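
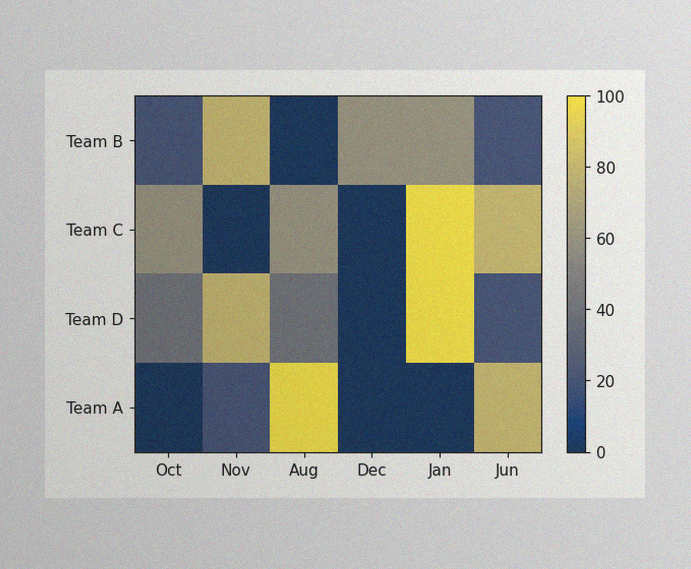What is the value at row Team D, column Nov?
80

The image has some photo noise and uneven lighting. Matching cell (Team D, Nov) against the colorbar gives 80.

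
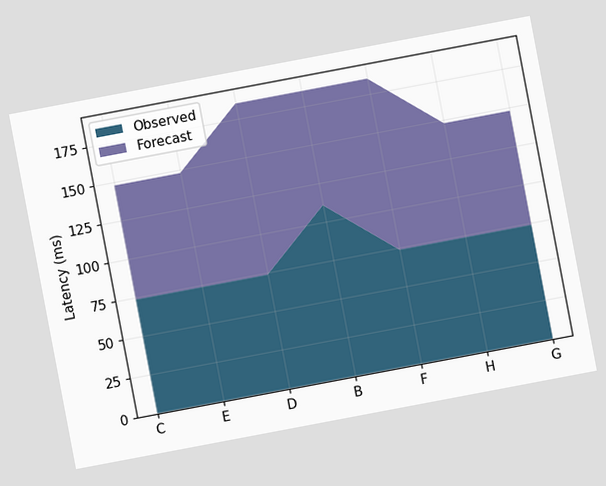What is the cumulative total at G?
The chart is tilted about 11° counter-clockwise. The stacked total at G reaches 148ms.

148ms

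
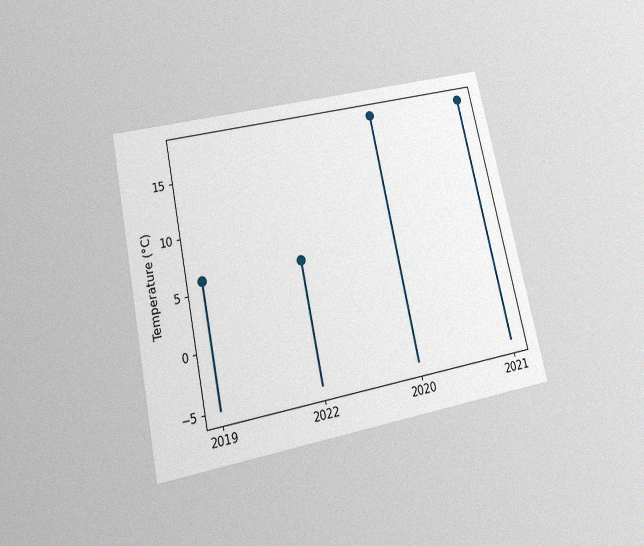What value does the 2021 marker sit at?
18°C

The chart is tilted about 12° counter-clockwise and viewed slightly from below, with some photo noise. The 2021 marker sits at 18°C.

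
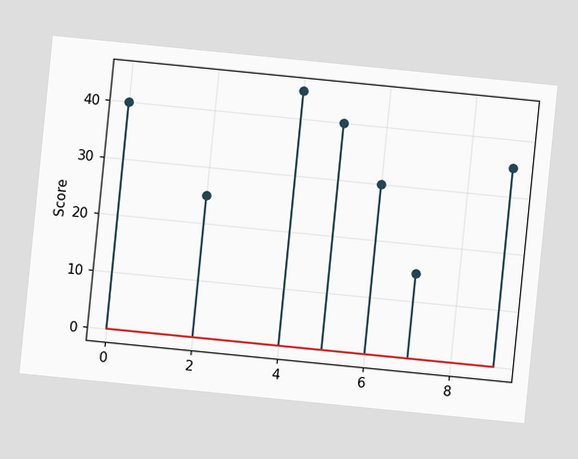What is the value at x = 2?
The chart is tilted about 6° clockwise. The stem at x=2 reaches 25.

25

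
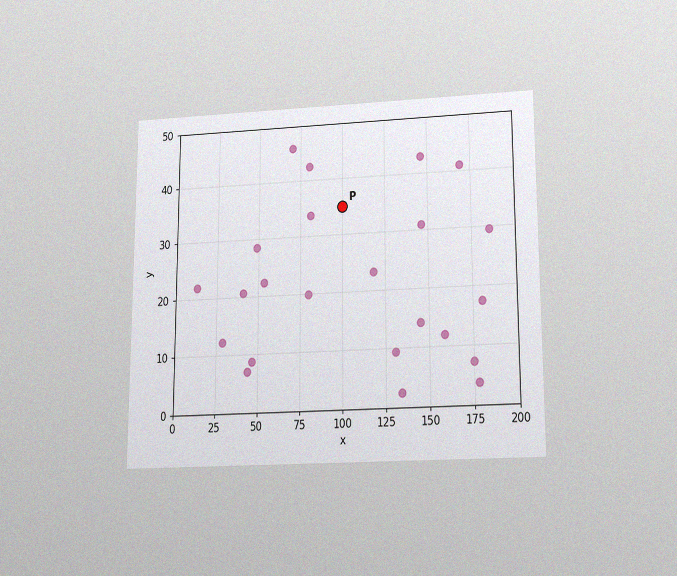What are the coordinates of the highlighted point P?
(100, 35)

The chart is viewed slightly from below, with some photo noise. Following the gridlines from P to each axis, P sits at (100, 35).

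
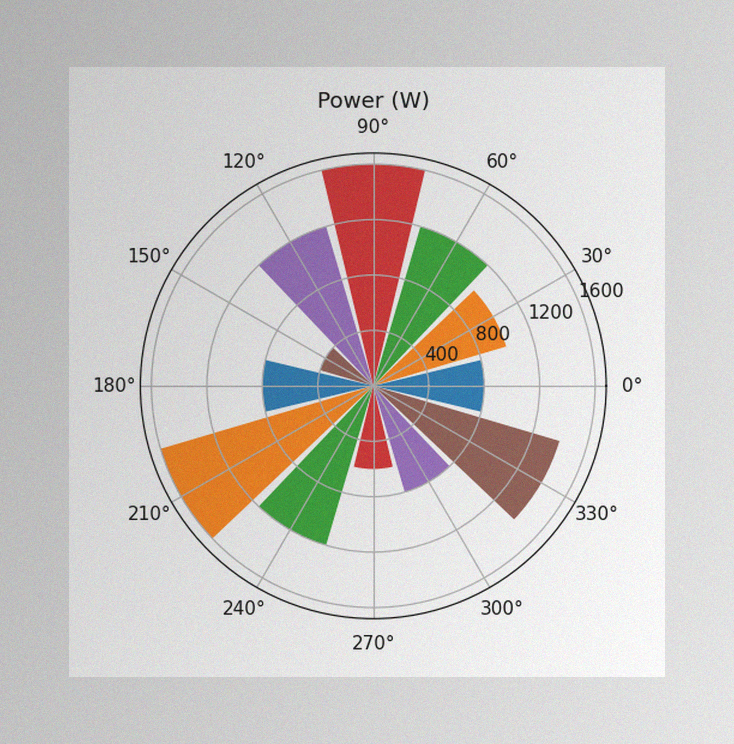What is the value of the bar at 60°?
1200W

The image has some photo noise and uneven lighting. The bar at 60° reaches 1200W on the radial axis.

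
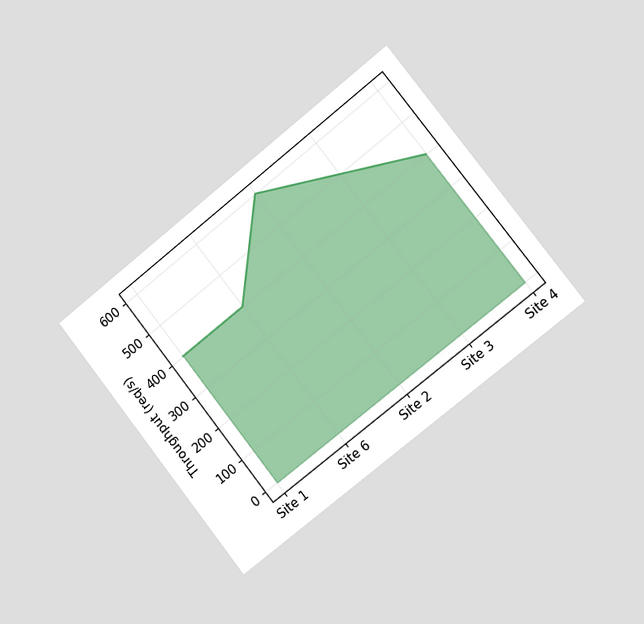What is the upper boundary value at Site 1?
400req/s

The chart is tilted about 38° counter-clockwise and viewed slightly from the right. At Site 1 the upper boundary is at 400req/s.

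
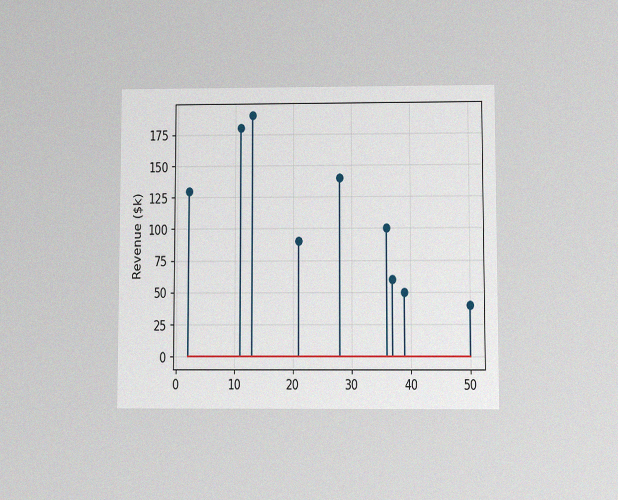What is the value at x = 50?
$40k

The chart is viewed slightly from below, with some photo noise. The stem at x=50 reaches $40k.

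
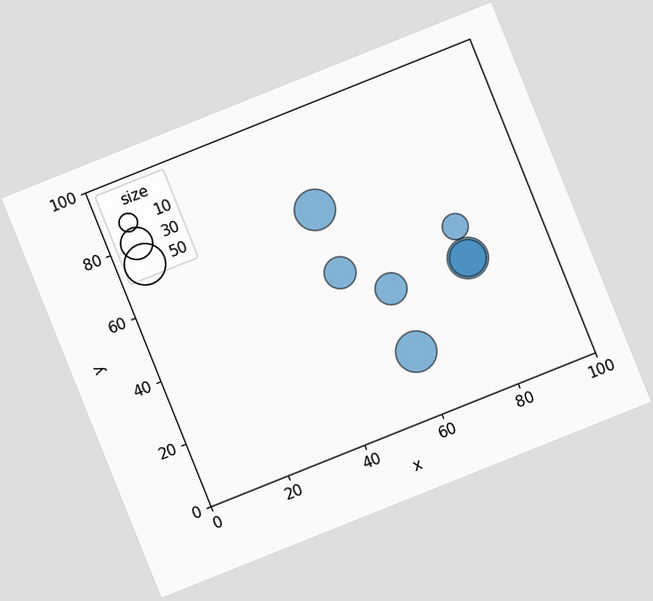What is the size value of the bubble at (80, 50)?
20

The chart is tilted about 22° counter-clockwise. Matching the bubble at (80, 50) against the size legend gives 20.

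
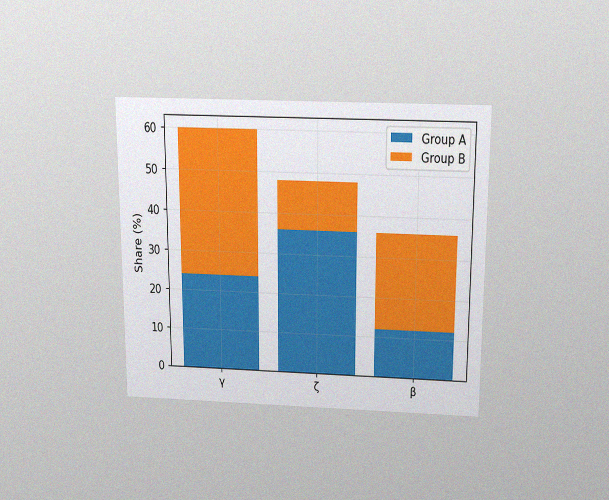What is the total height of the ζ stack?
The chart is viewed slightly from above, with some photo noise. The ζ stack's top reaches 48% on the y-axis.

48%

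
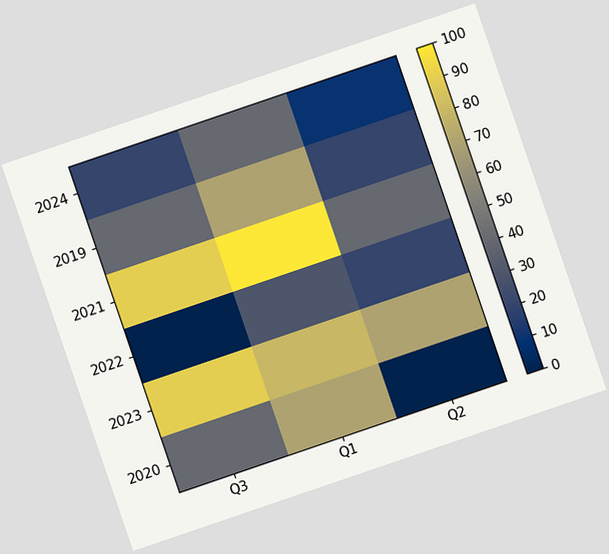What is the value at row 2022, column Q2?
The chart is tilted about 19° counter-clockwise. Matching cell (2022, Q2) against the colorbar gives 20.

20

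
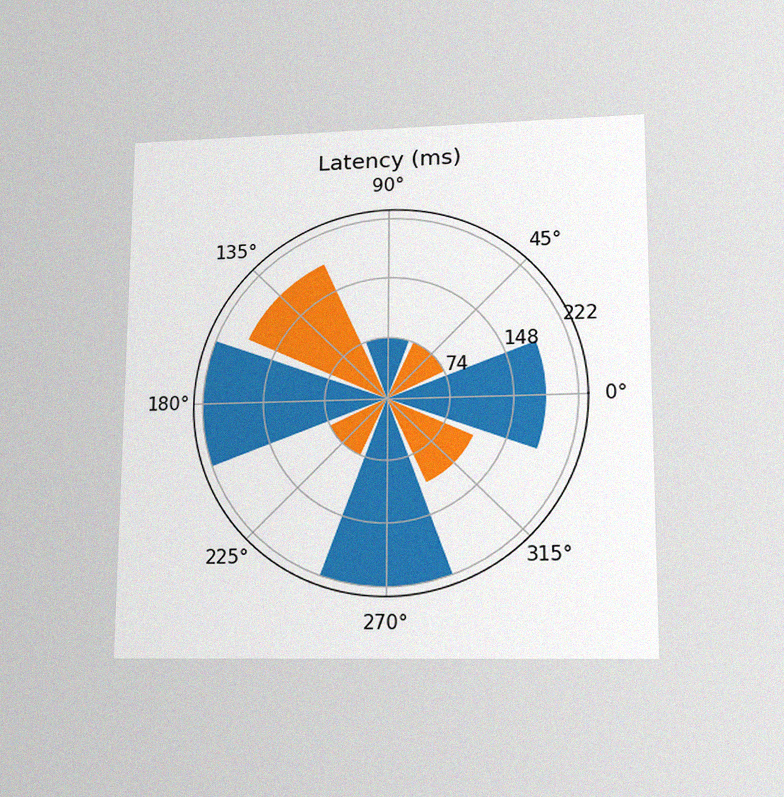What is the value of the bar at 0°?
185ms

The chart is viewed at a slight angle, with some photo noise. The bar at 0° reaches 185ms on the radial axis.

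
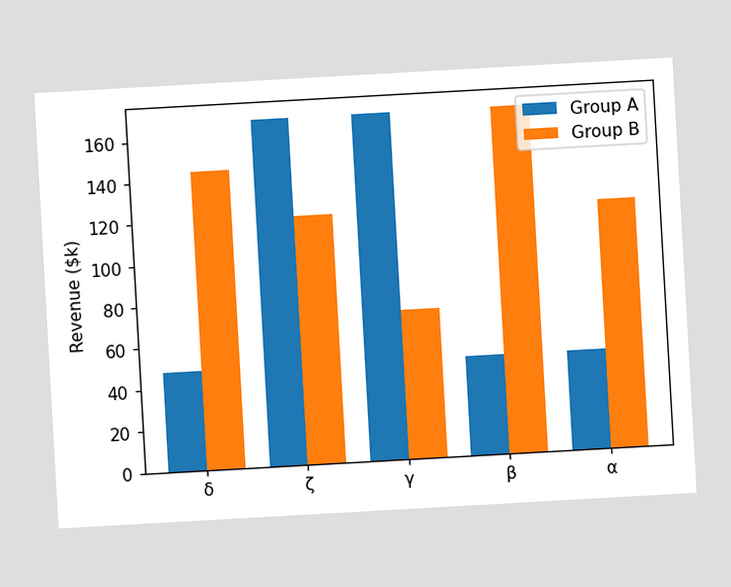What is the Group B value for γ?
$72k

The chart is tilted about 3° counter-clockwise. The Group B bar at γ reaches $72k on the y-axis.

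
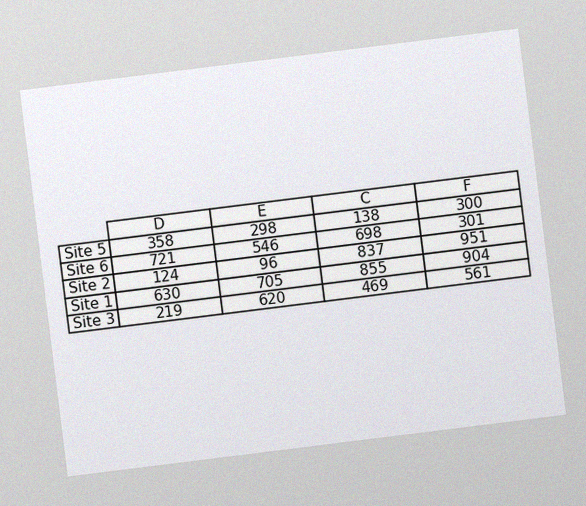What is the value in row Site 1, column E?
705

The chart is tilted about 7° counter-clockwise, with some photo noise. The (Site 1, E) cell reads 705.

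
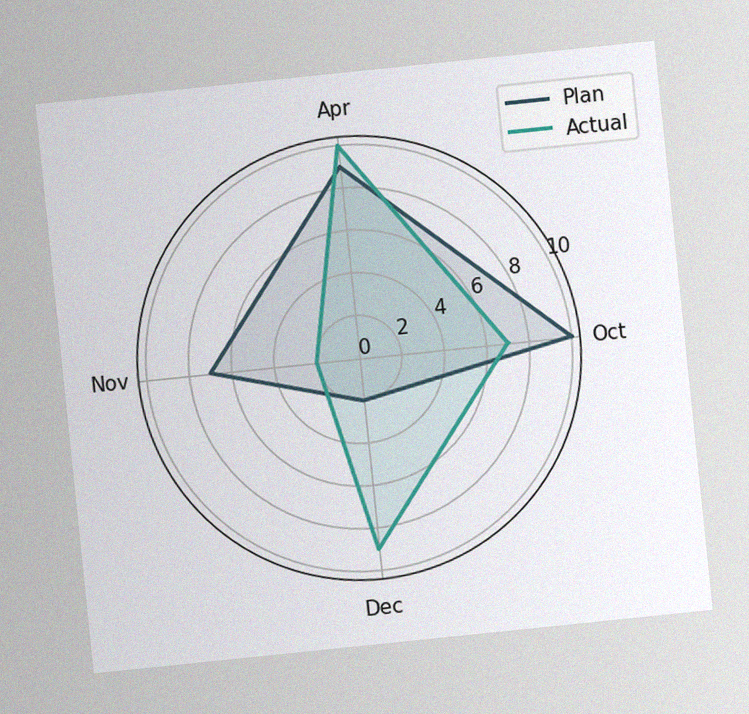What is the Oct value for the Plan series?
The chart is tilted about 6° counter-clockwise, with some photo noise. On the Oct axis, Plan reaches 10.

10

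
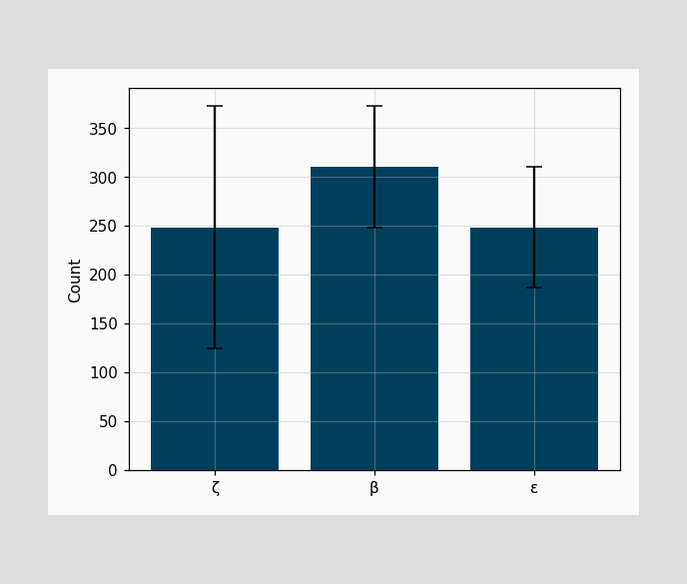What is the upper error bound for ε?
The ε bar's upper whisker reaches 310.

310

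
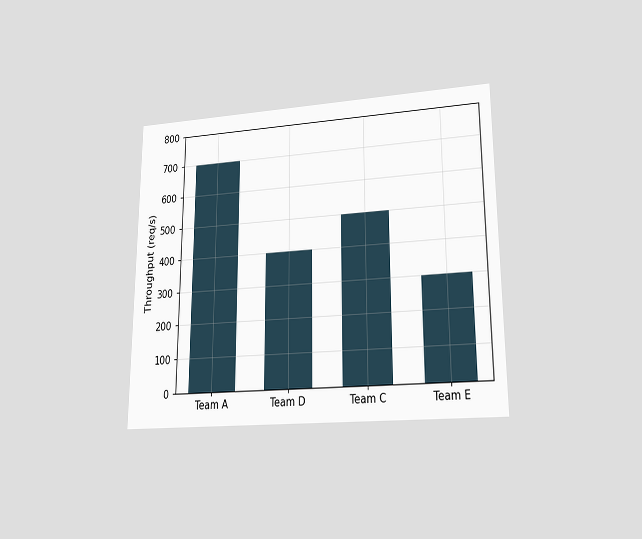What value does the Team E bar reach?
300req/s

The chart is viewed at a slight angle. Reading along the chart's y-axis, the Team E bar reaches 300req/s.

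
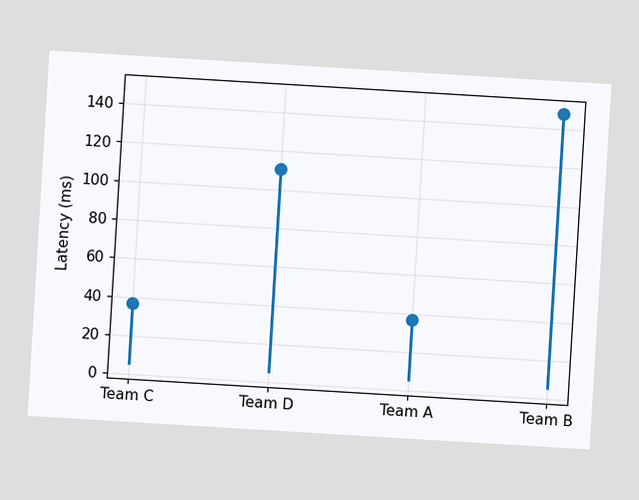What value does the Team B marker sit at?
148ms

The chart is tilted about 3° clockwise. The Team B marker sits at 148ms.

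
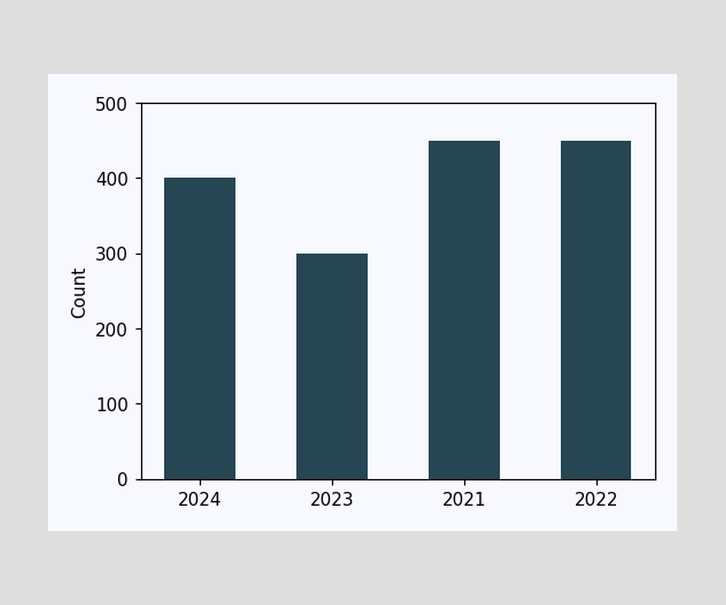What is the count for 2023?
Reading along the chart's y-axis, the 2023 bar reaches 300.

300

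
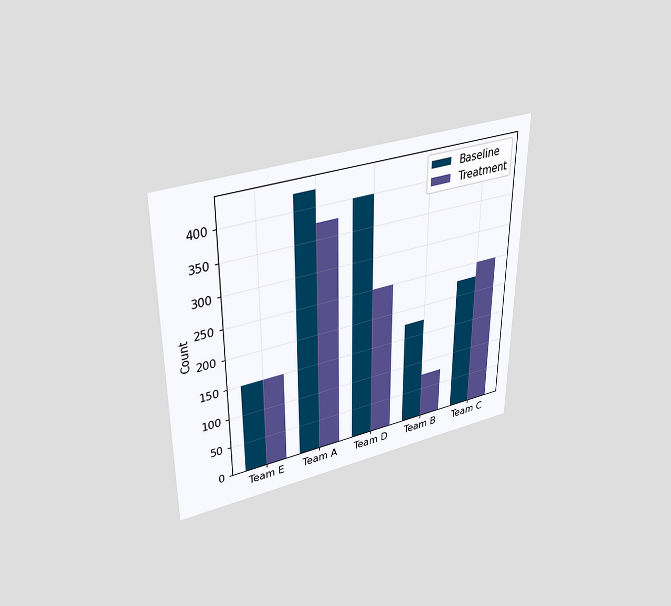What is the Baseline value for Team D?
400

The chart is viewed slightly from above. The Baseline bar at Team D reaches 400 on the y-axis.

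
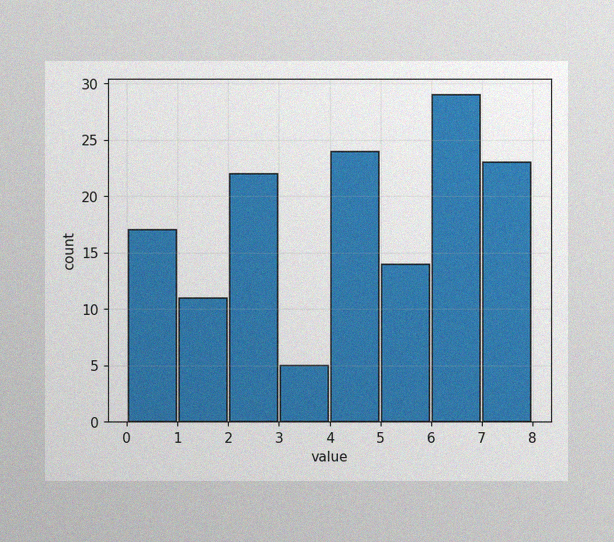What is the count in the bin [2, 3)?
The image has some photo noise and uneven lighting. The [2, 3) bin has height 22.

22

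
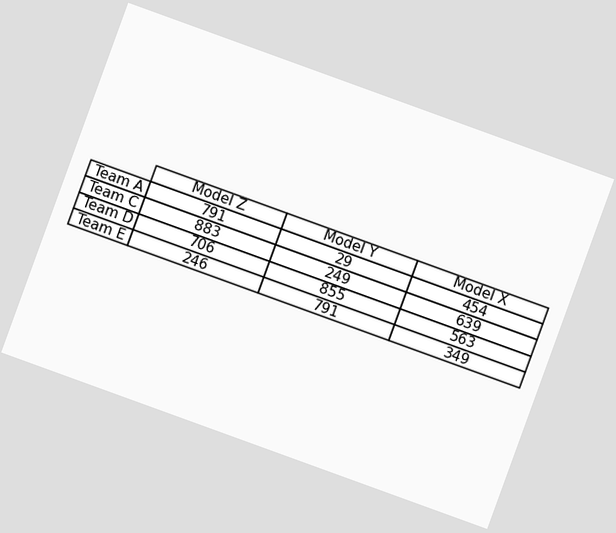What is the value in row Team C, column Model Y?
249

The chart is tilted about 20° clockwise. The (Team C, Model Y) cell reads 249.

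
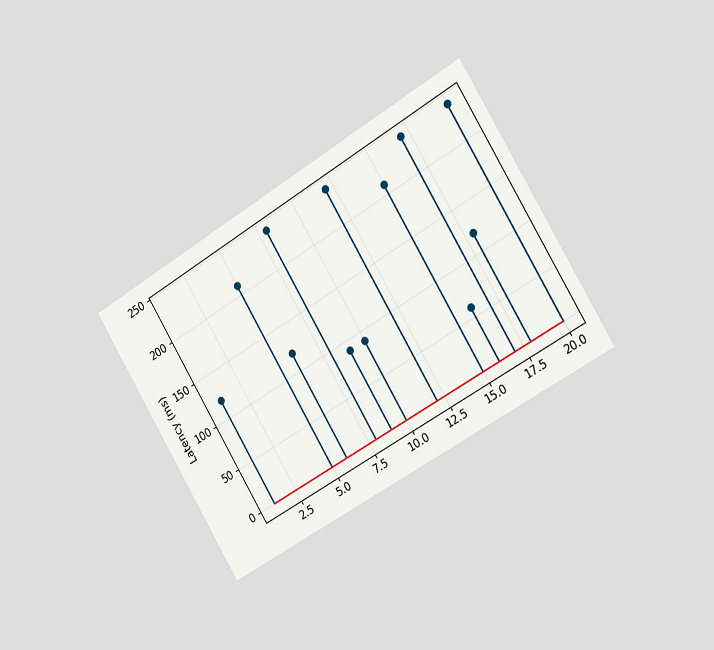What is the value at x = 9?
90ms

The chart is tilted about 31° counter-clockwise and viewed slightly from the right. The stem at x=9 reaches 90ms.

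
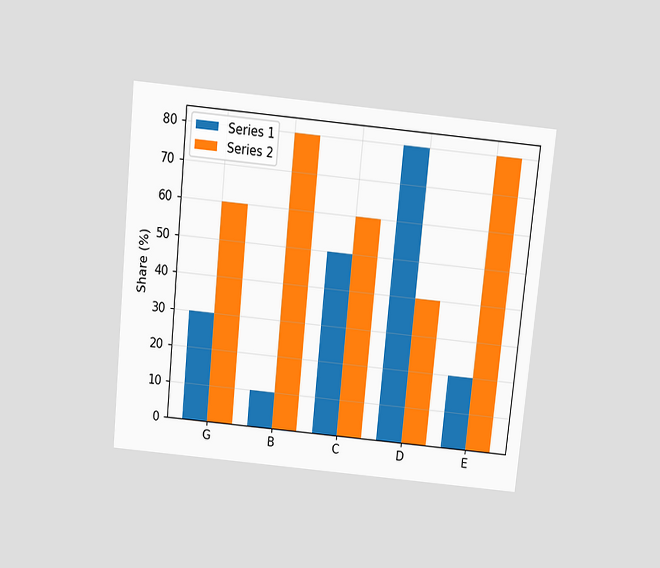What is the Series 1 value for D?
80%

The chart is tilted about 6° clockwise and viewed slightly from above. The Series 1 bar at D reaches 80% on the y-axis.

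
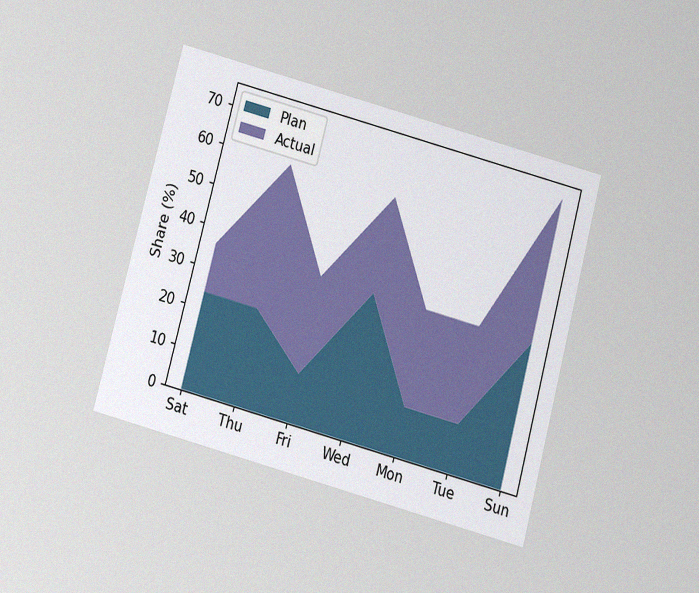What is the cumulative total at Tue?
The chart is tilted about 15° clockwise and viewed slightly from below, with some photo noise. The stacked total at Tue reaches 36%.

36%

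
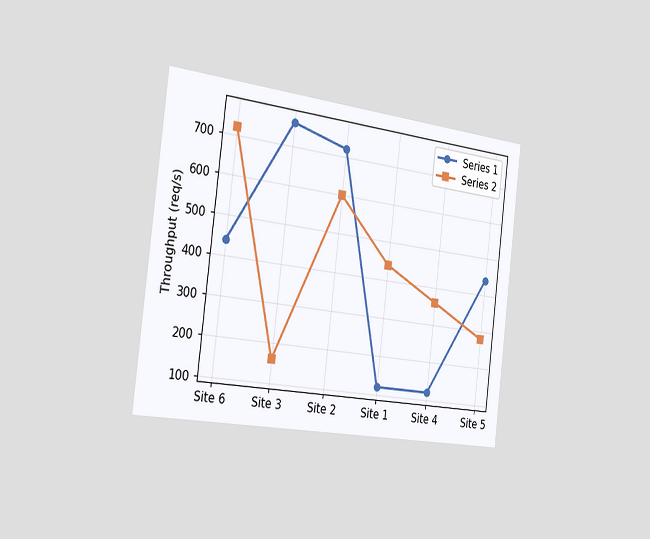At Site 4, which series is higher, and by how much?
The chart is tilted about 7° clockwise and viewed slightly from the left. At Site 4, Series 2 sits above the other line by 240req/s.

Series 2, by 240req/s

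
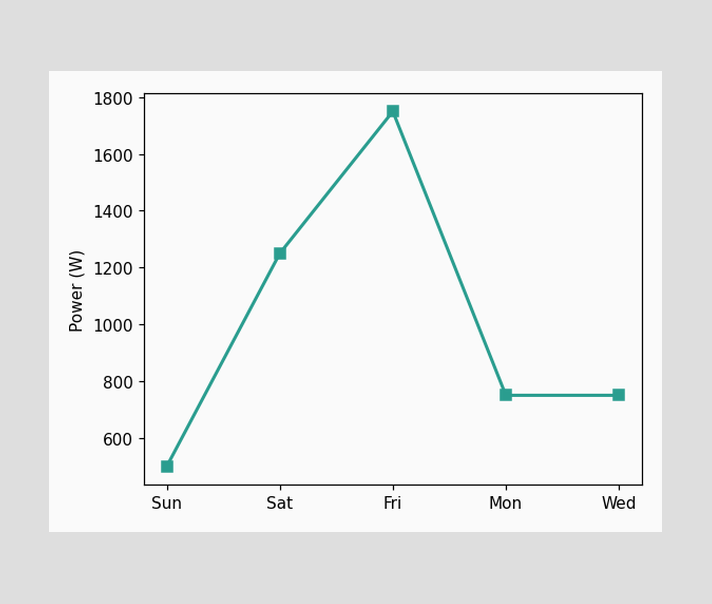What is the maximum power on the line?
1750W

The highest point is at Fri, and reading across to the y-axis gives 1750W.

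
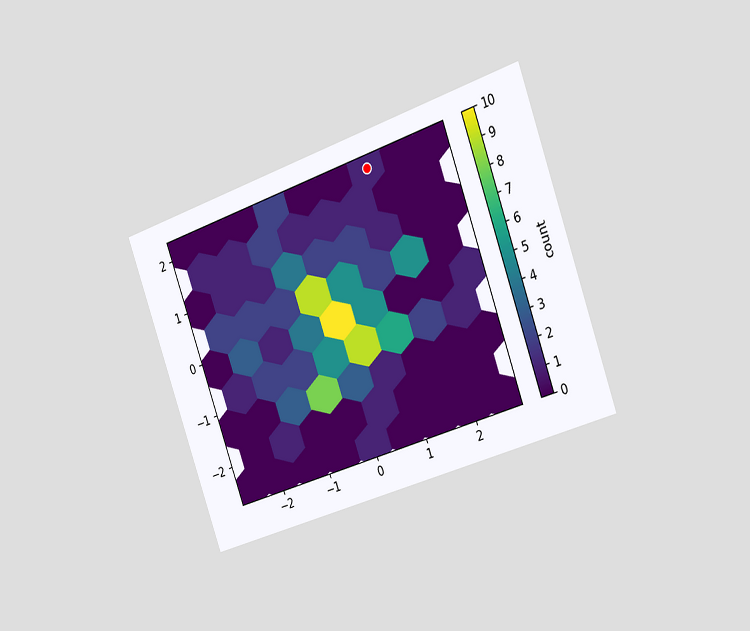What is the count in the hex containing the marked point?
1

The chart is tilted about 20° counter-clockwise and viewed slightly from the right. The marked hex reads 1 on the colorbar.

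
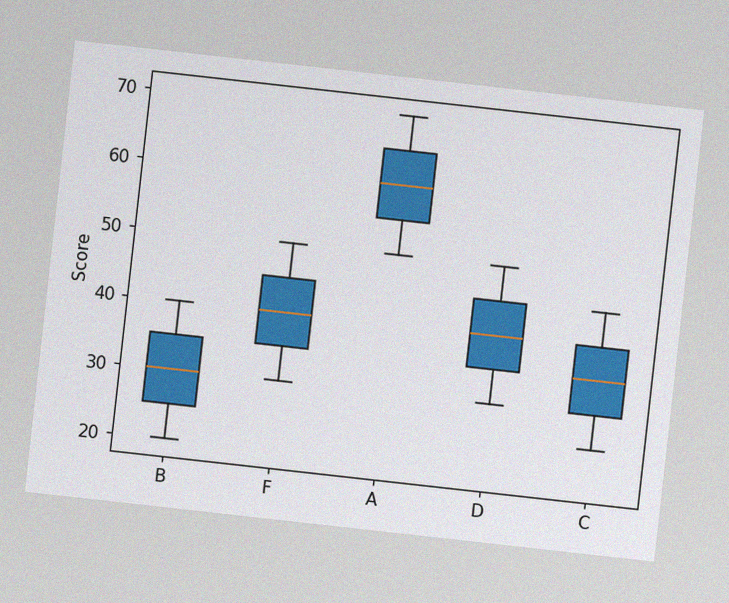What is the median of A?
60

The chart is tilted about 6° clockwise, with some photo noise. The median line in the A box sits at 60.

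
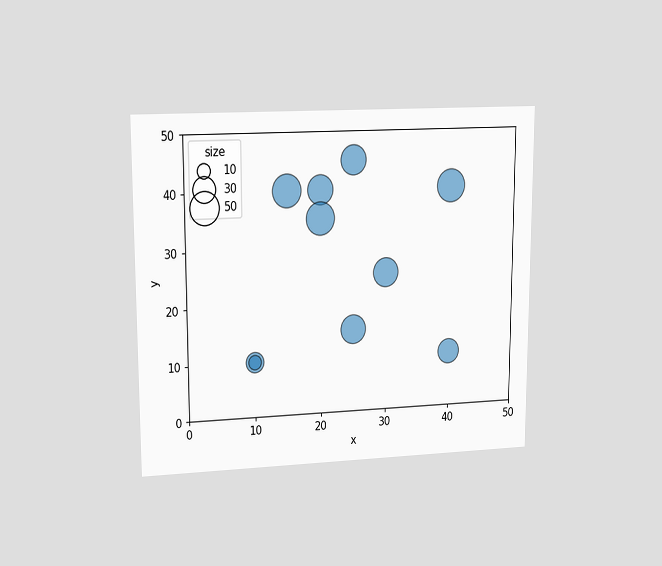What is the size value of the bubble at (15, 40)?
50

The chart is viewed at a slight angle. Matching the bubble at (15, 40) against the size legend gives 50.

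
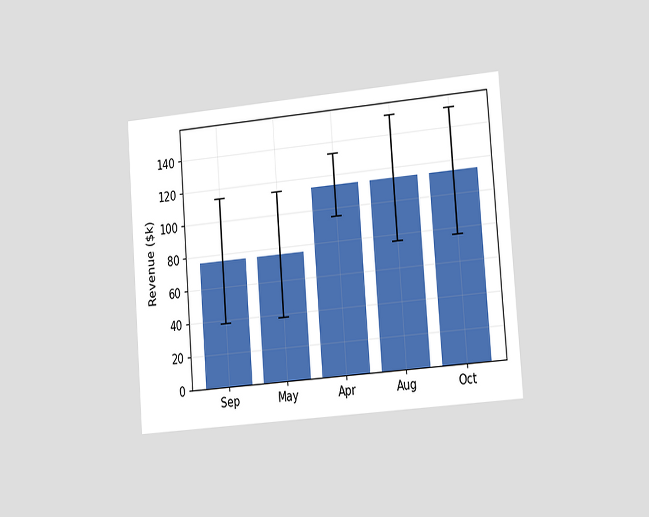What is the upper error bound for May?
$114k

The chart is tilted about 4° counter-clockwise and viewed slightly from the right. The May bar's upper whisker reaches $114k.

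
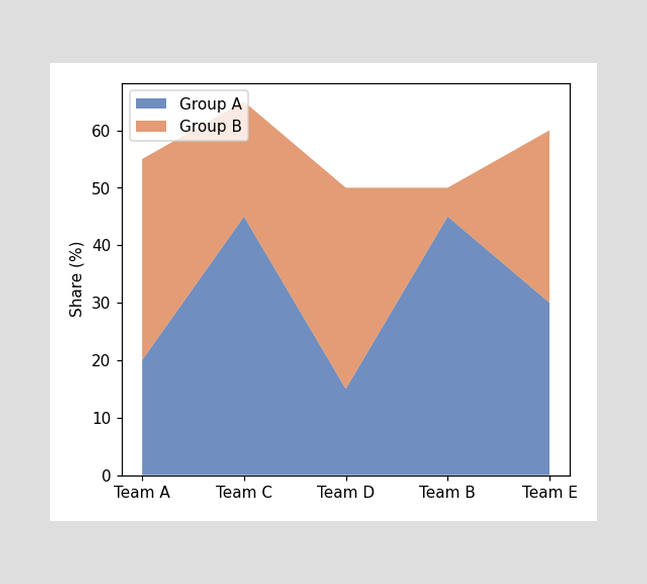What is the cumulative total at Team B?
The stacked total at Team B reaches 50%.

50%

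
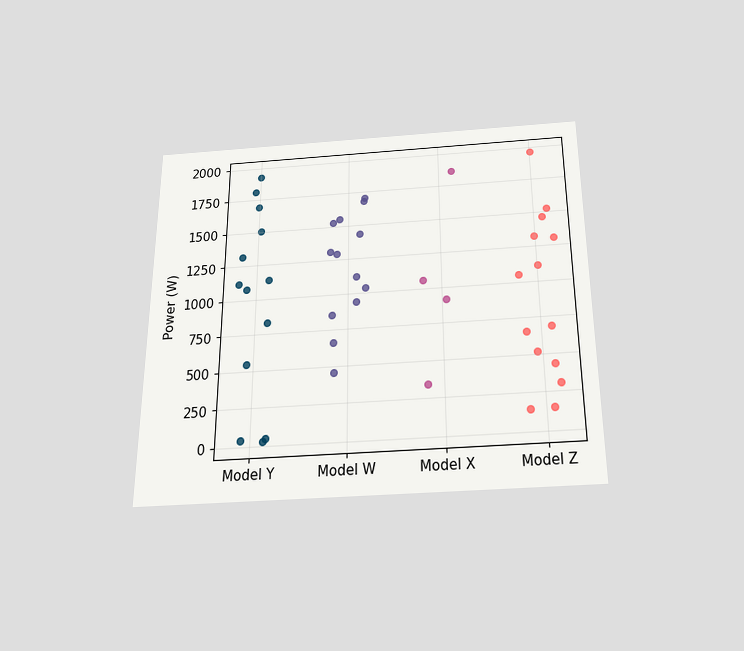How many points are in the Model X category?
4

The chart is viewed slightly from below. Counting the markers in the Model X column gives 4.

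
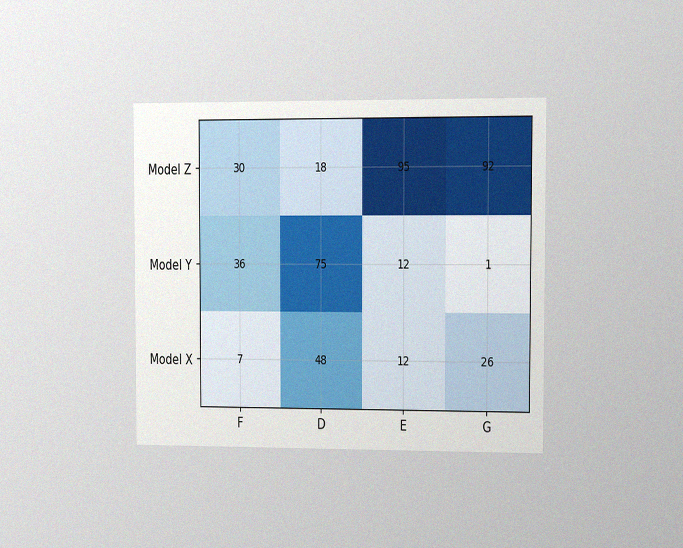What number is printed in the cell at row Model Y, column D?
75

The chart is viewed at a slight angle, with some photo noise. The (Model Y, D) cell reads 75.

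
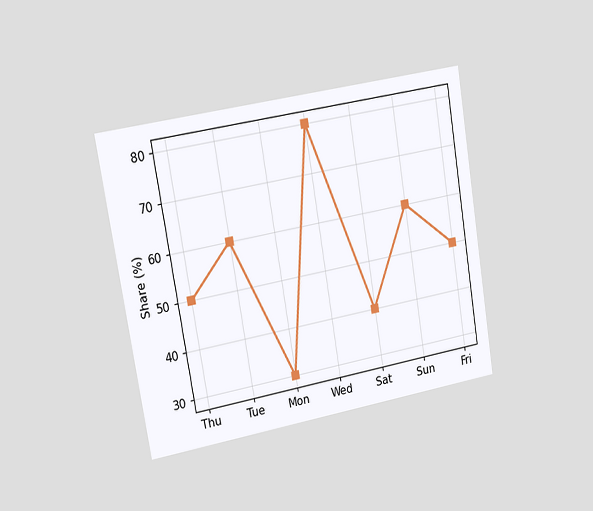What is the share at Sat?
The chart is tilted about 10° counter-clockwise and viewed slightly from the left. At Sat, the line is at 40%.

40%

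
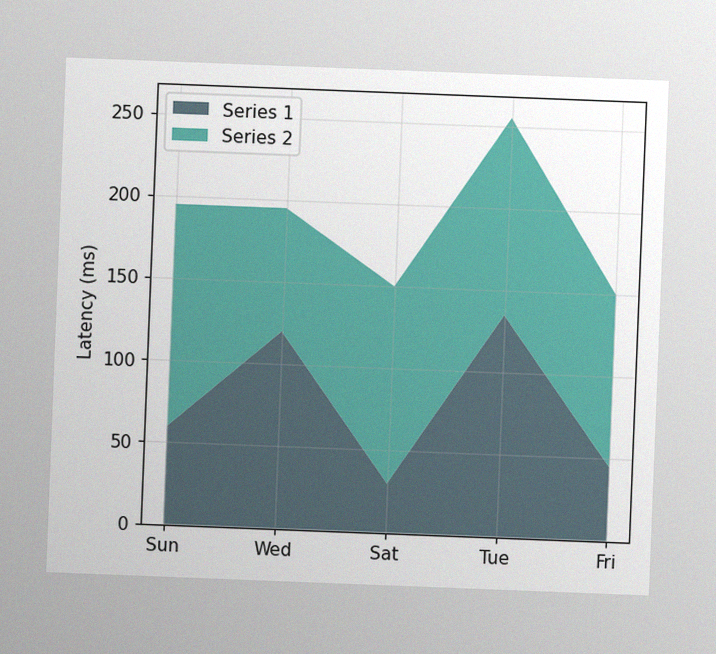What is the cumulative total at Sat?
The chart is tilted about 2° clockwise, with some photo noise. The stacked total at Sat reaches 150ms.

150ms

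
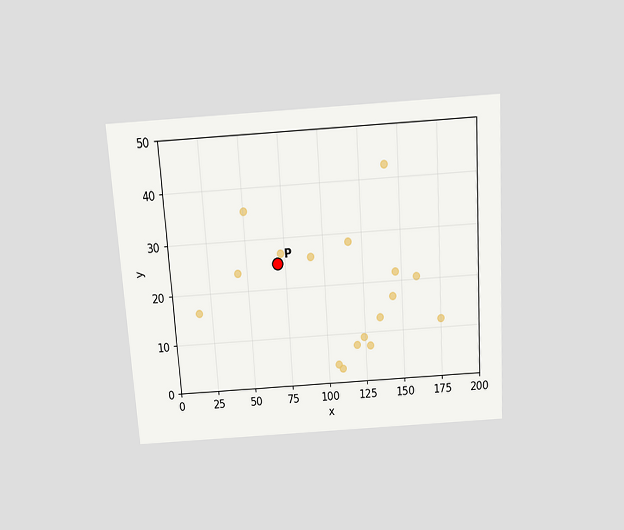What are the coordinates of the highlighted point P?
The chart is tilted about 4° counter-clockwise and viewed slightly from above. Following the gridlines from P to each axis, P sits at (70, 25).

(70, 25)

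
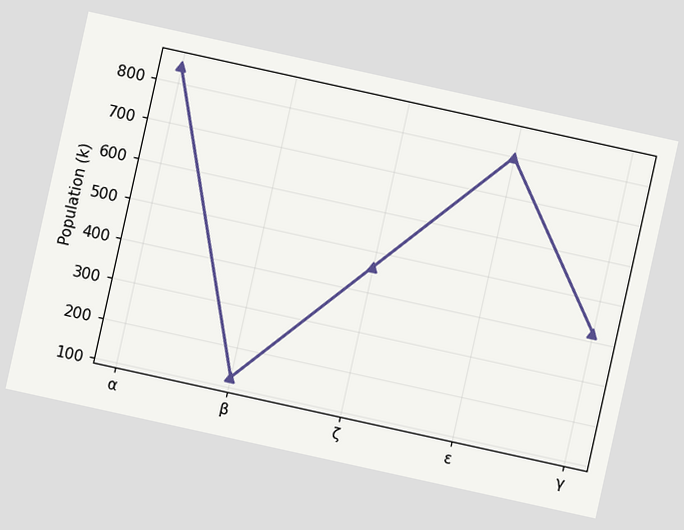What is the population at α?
840k

The chart is tilted about 12° clockwise. At α, the line is at 840k.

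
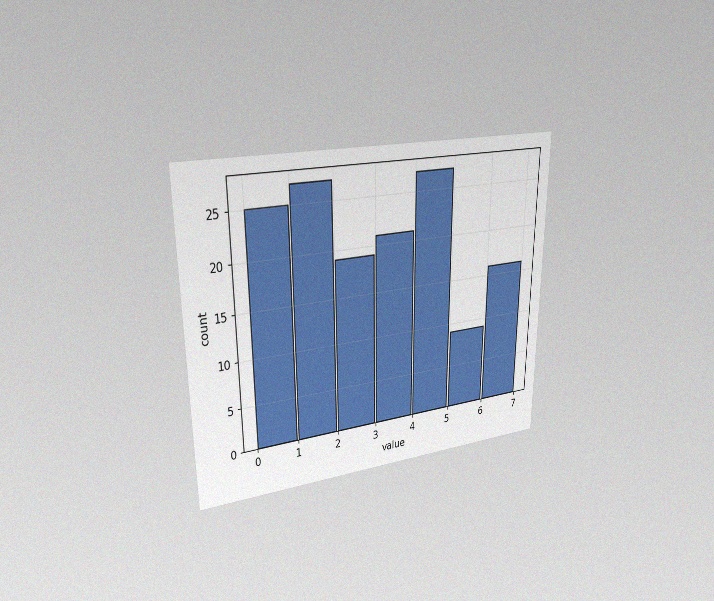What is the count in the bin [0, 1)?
The chart is viewed at a slight angle, with some photo noise. The [0, 1) bin has height 25.

25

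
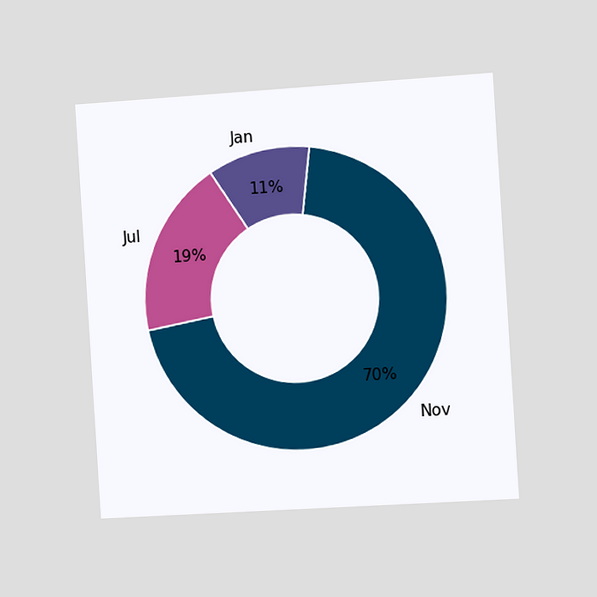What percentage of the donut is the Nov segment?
The chart is tilted about 4° counter-clockwise and viewed slightly from the right. The Nov segment takes up 70% of the ring.

70%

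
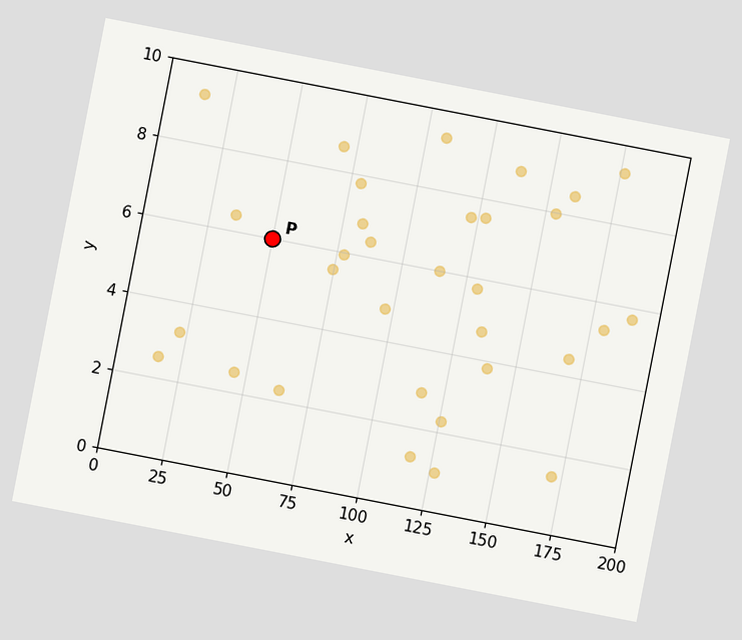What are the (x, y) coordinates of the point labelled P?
(50, 6)

The chart is tilted about 11° clockwise. Following the gridlines from P to each axis, P sits at (50, 6).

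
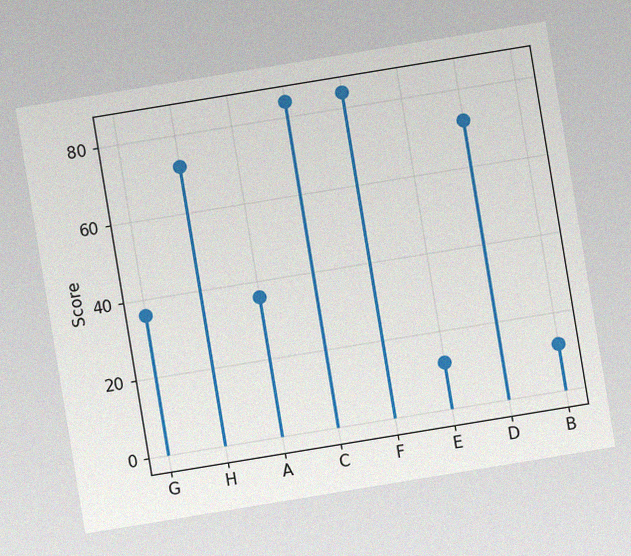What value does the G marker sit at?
36

The chart is tilted about 9° counter-clockwise, with some photo noise. The G marker sits at 36.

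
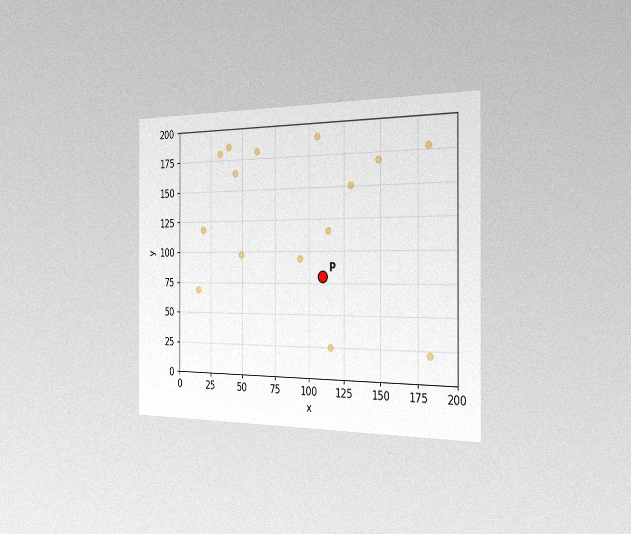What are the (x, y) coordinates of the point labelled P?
The chart is viewed slightly from the right, with some photo noise. Following the gridlines from P to each axis, P sits at (110, 80).

(110, 80)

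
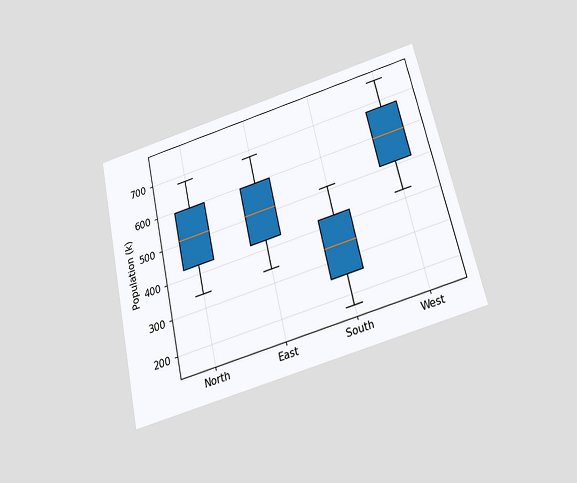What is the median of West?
The chart is tilted about 13° counter-clockwise and viewed slightly from below. The median line in the West box sits at 595k.

595k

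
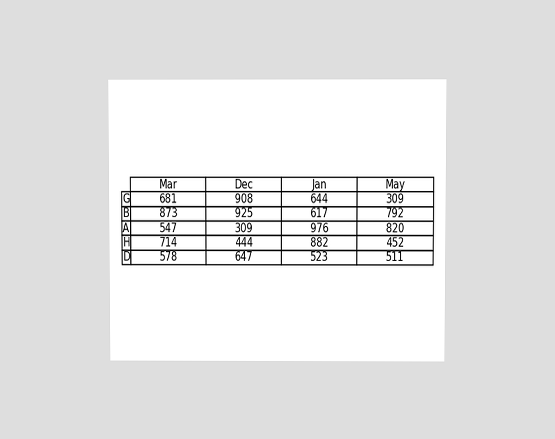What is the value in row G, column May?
The chart is viewed at a slight angle. The (G, May) cell reads 309.

309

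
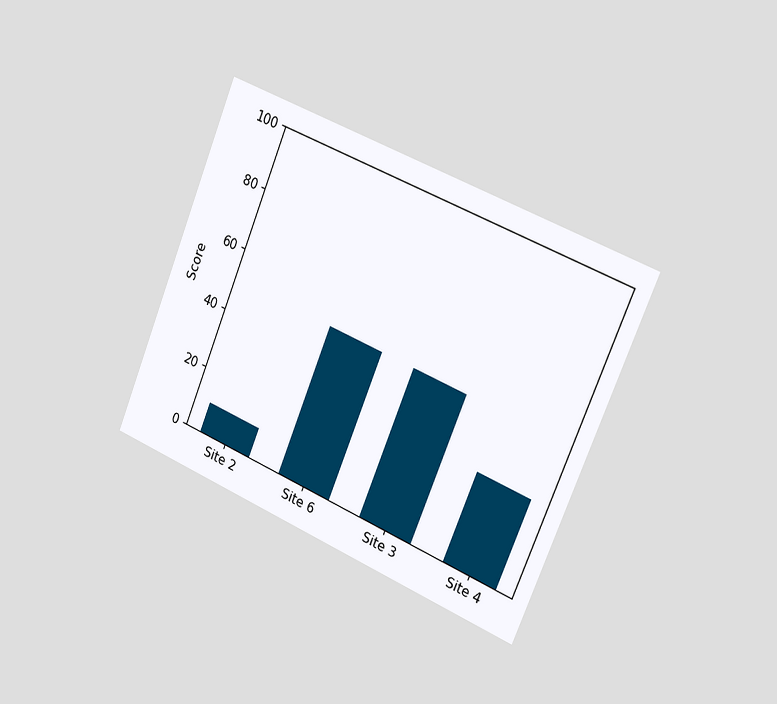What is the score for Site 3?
The chart is tilted about 22° clockwise and viewed slightly from the right. Reading along the chart's y-axis, the Site 3 bar reaches 50.

50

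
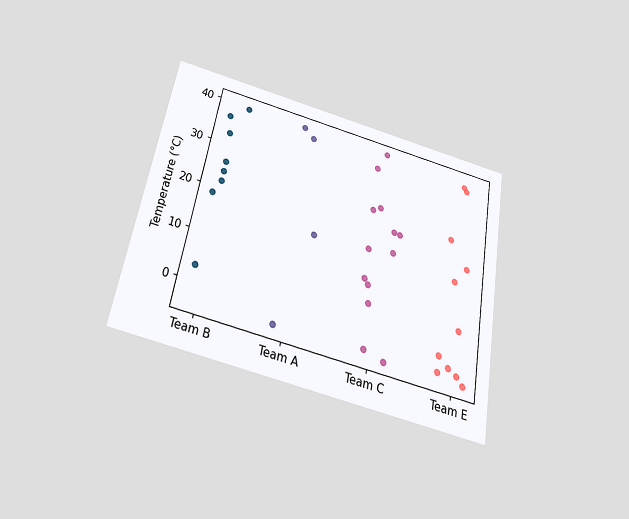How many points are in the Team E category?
11

The chart is tilted about 10° clockwise and viewed slightly from below. Counting the markers in the Team E column gives 11.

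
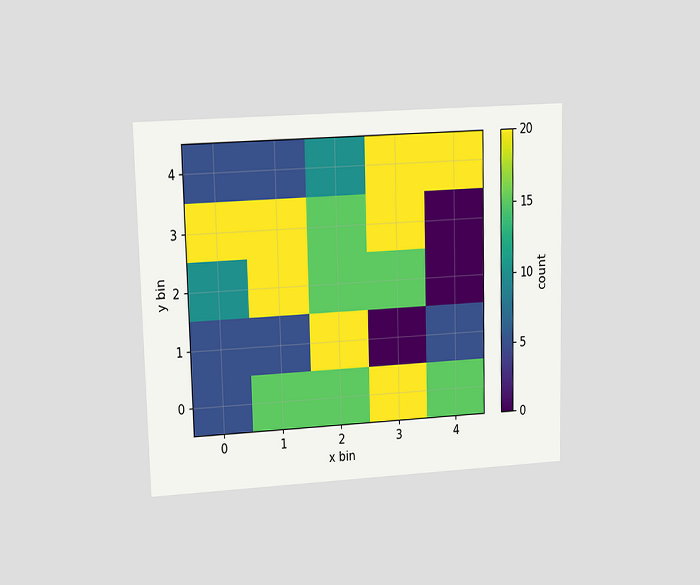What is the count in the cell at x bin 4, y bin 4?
20

The chart is viewed at a slight angle. Matching the cell (4, 4) against the colorbar gives 20.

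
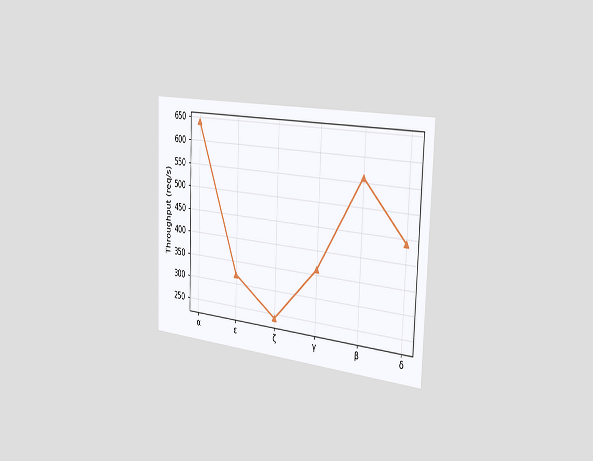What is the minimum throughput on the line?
The chart is tilted about 2° clockwise and viewed slightly from the right. The lowest point is at ζ, and reading across to the y-axis gives 240req/s.

240req/s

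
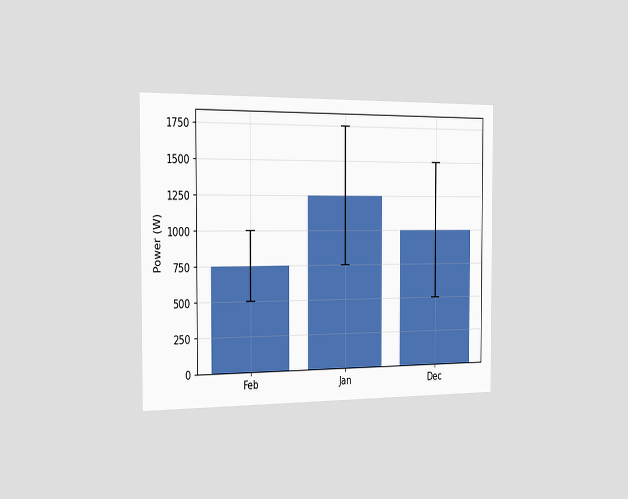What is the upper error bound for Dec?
The chart is viewed slightly from the left. The Dec bar's upper whisker reaches 1500W.

1500W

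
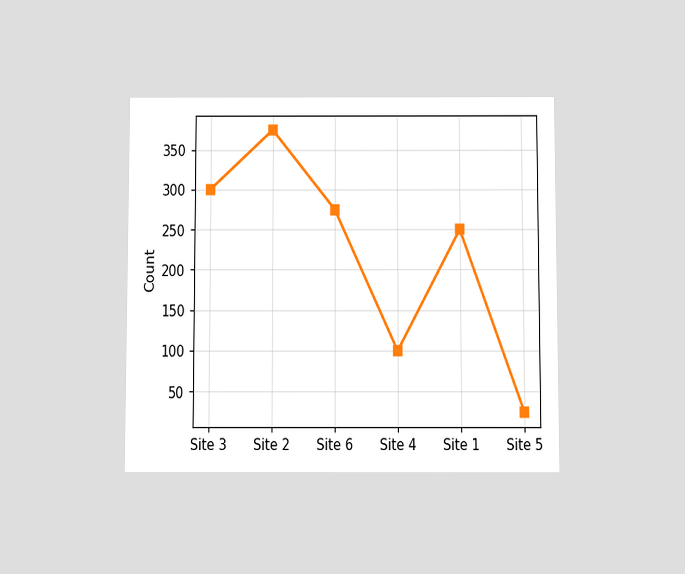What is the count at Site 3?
The chart is viewed slightly from below. At Site 3, the line is at 300.

300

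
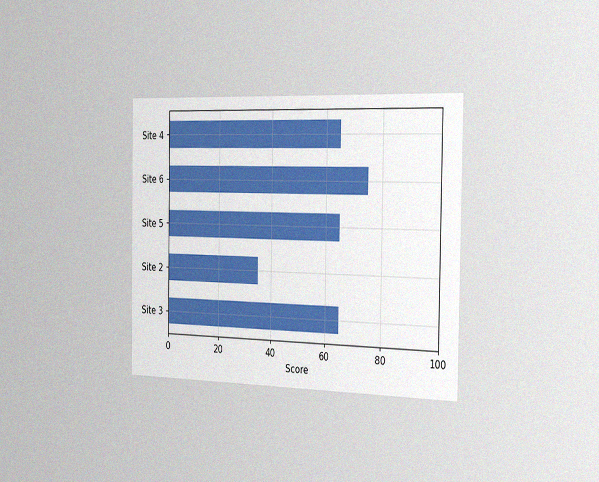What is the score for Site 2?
The chart is viewed slightly from the right, with some photo noise. Reading along the chart's x-axis, the Site 2 bar reaches 35.

35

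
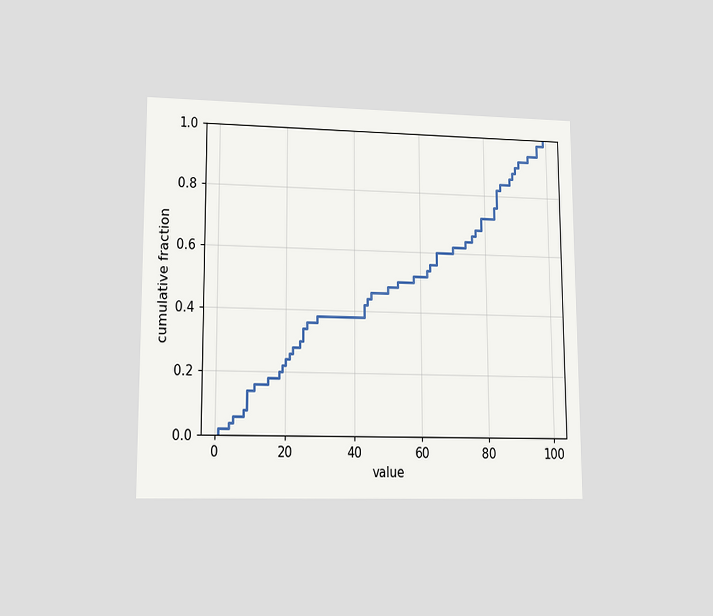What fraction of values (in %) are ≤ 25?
The chart is viewed at a slight angle. At x=25 the ECDF step is at 34%.

34%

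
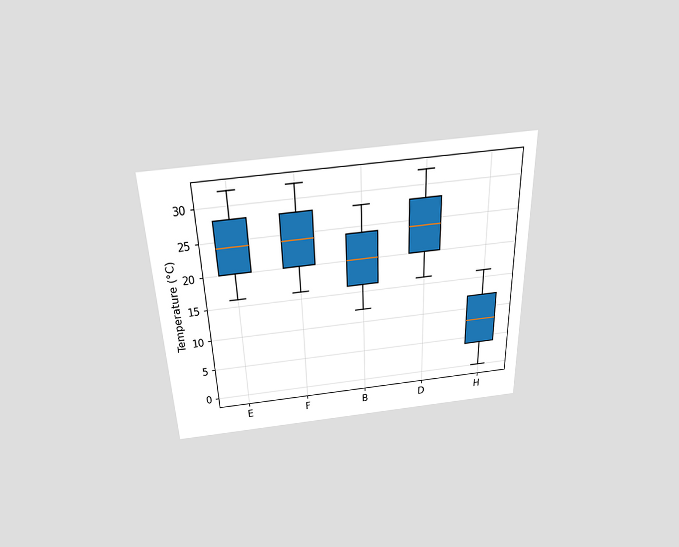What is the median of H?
The chart is viewed slightly from above. The median line in the H box sits at 8°C.

8°C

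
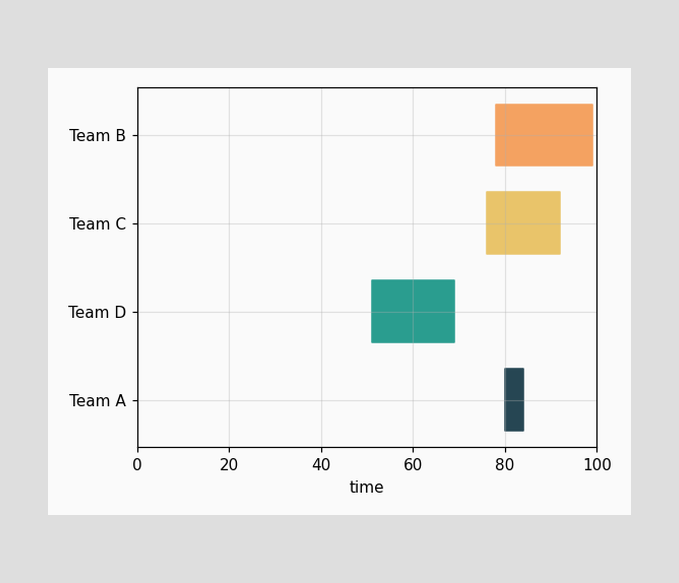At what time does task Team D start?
The Team D bar begins at t=51.

51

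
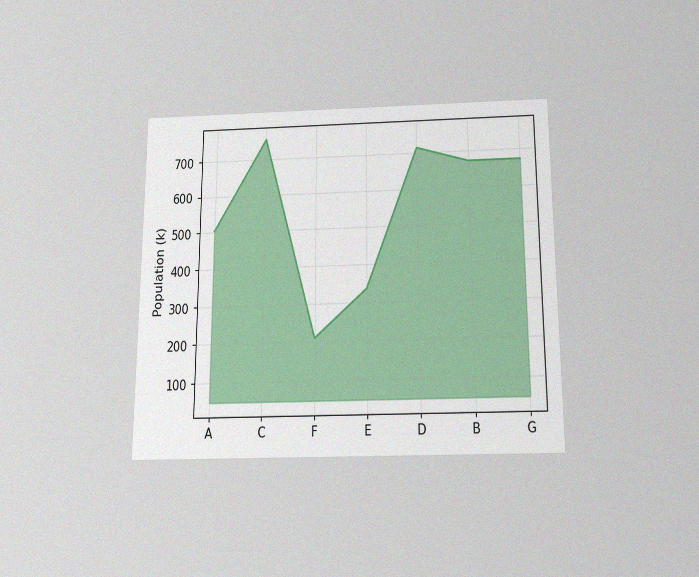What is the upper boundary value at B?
The chart is viewed slightly from below, with some photo noise. At B the upper boundary is at 672k.

672k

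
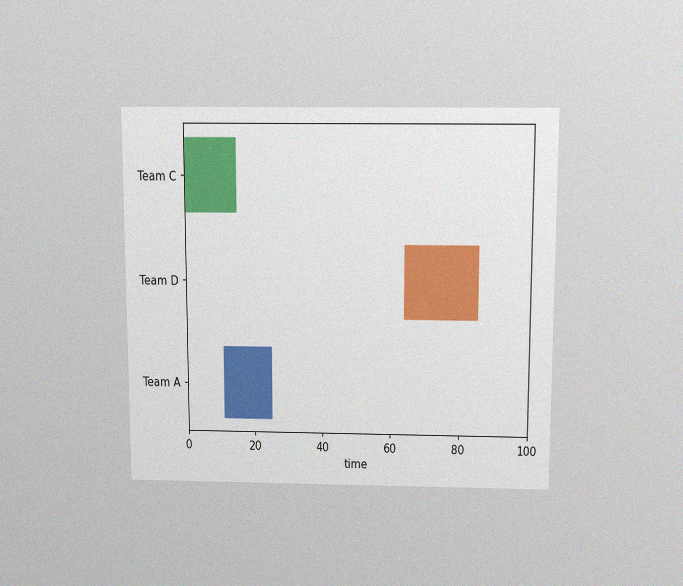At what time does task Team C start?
0

The chart is viewed slightly from above, with some photo noise. The Team C bar begins at t=0.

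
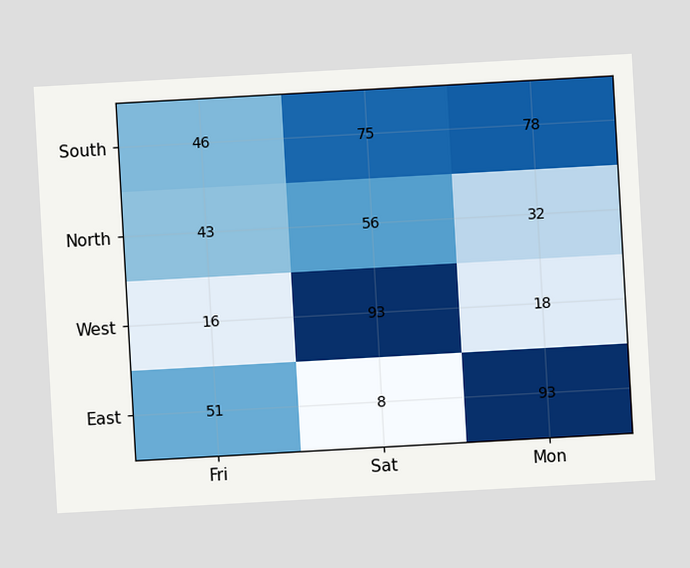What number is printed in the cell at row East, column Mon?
The chart is tilted about 3° counter-clockwise. The (East, Mon) cell reads 93.

93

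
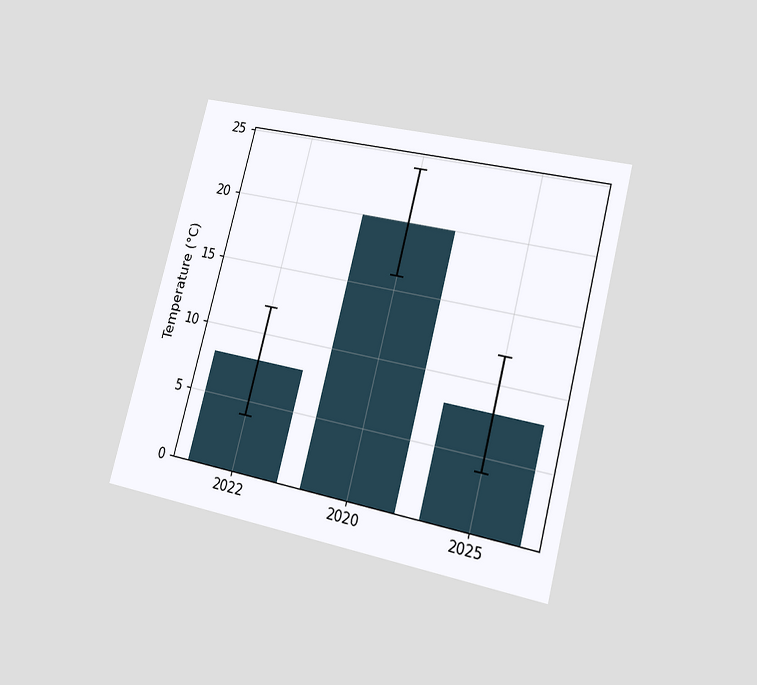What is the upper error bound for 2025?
The chart is tilted about 14° clockwise and viewed at a slight angle. The 2025 bar's upper whisker reaches 12°C.

12°C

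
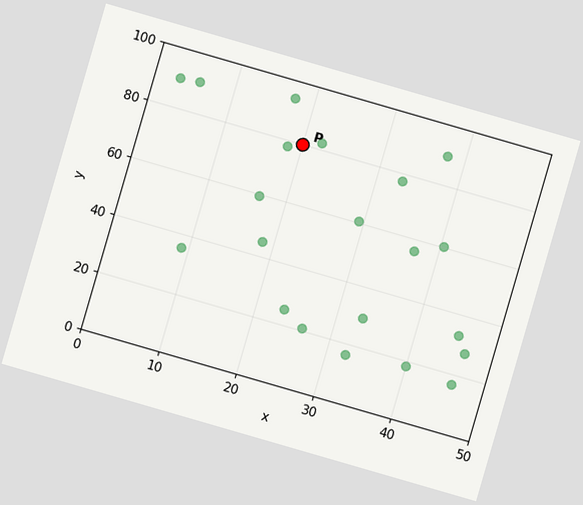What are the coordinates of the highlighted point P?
(20, 80)

The chart is tilted about 16° clockwise. Following the gridlines from P to each axis, P sits at (20, 80).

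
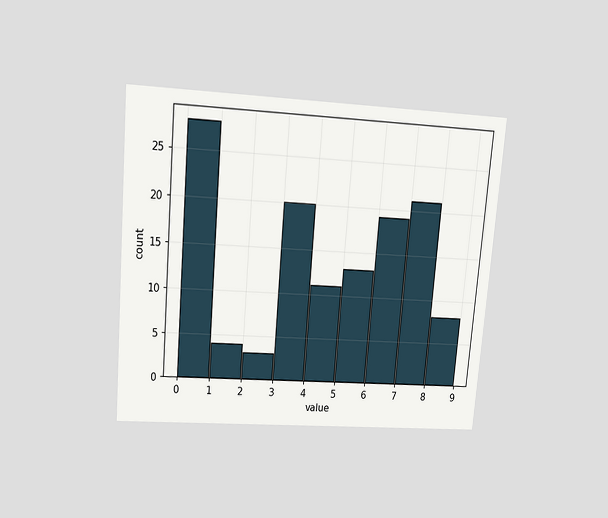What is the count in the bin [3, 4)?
20

The chart is tilted about 5° clockwise and viewed slightly from above. The [3, 4) bin has height 20.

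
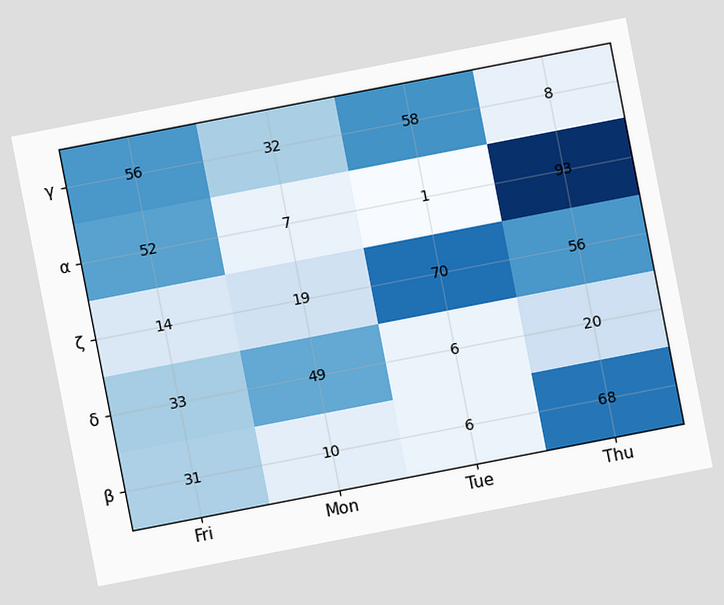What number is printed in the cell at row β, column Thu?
The chart is tilted about 11° counter-clockwise. The (β, Thu) cell reads 68.

68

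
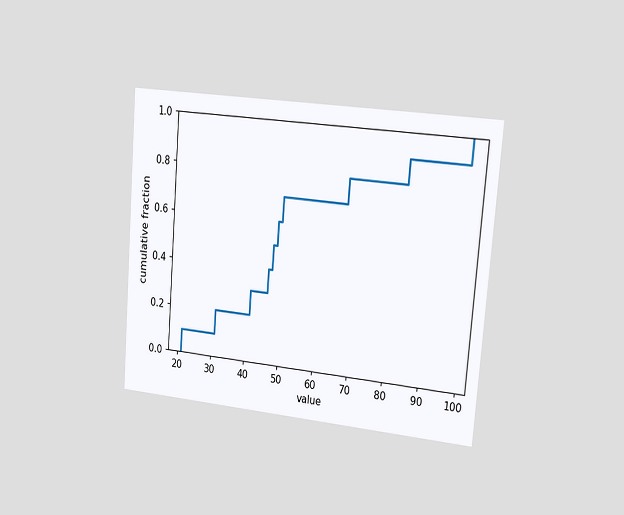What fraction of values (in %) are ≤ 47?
50%

The chart is tilted about 5° clockwise and viewed slightly from the right. At x=47 the ECDF step is at 50%.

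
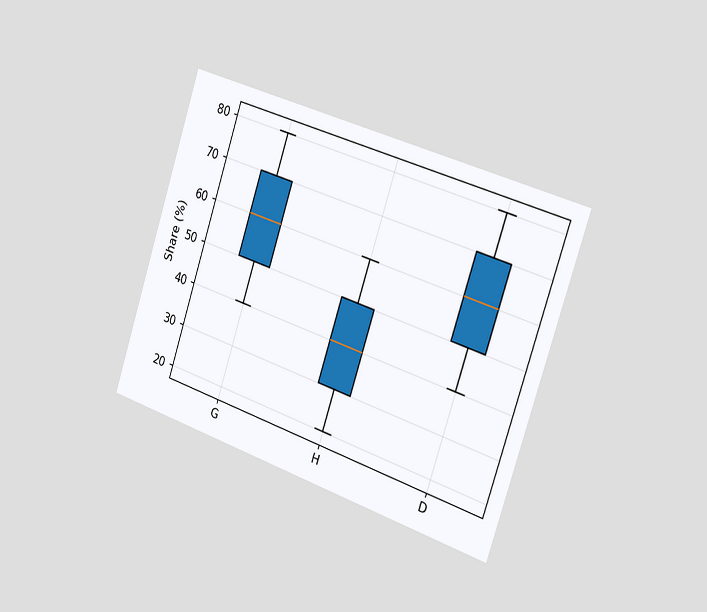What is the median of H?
40%

The chart is tilted about 18° clockwise and viewed slightly from the right. The median line in the H box sits at 40%.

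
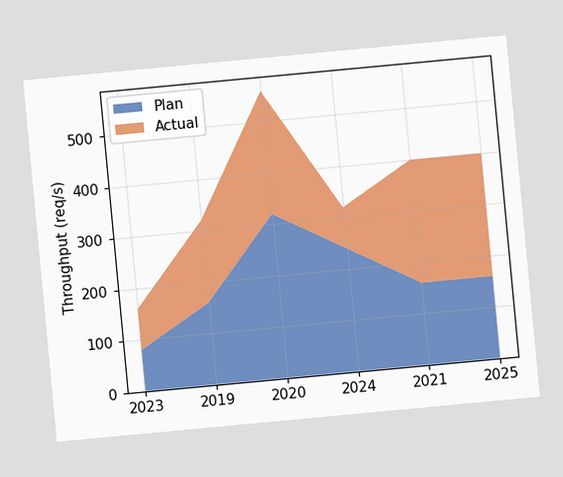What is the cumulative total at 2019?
The chart is tilted about 5° counter-clockwise. The stacked total at 2019 reaches 320req/s.

320req/s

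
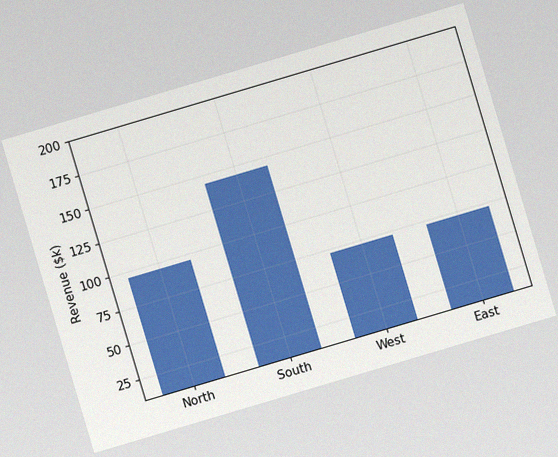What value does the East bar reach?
$72k

The chart is tilted about 17° counter-clockwise, with some photo noise. Reading along the chart's y-axis, the East bar reaches $72k.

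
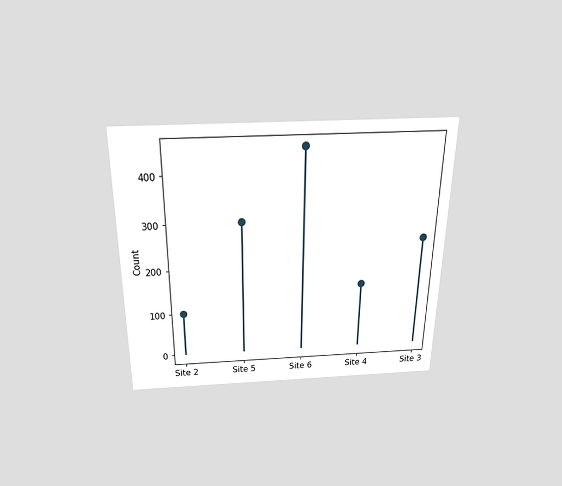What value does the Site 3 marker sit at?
250

The chart is viewed slightly from above. The Site 3 marker sits at 250.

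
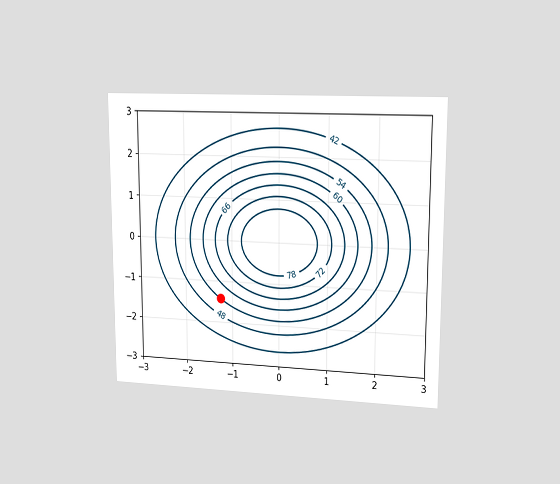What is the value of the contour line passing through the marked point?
The chart is viewed slightly from the right. The marked point sits on the contour labelled 54.

54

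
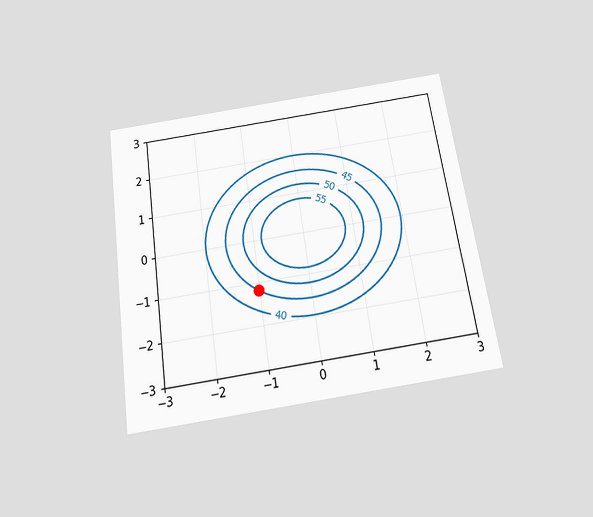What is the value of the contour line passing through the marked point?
45

The chart is tilted about 8° counter-clockwise and viewed slightly from below. The marked point sits on the contour labelled 45.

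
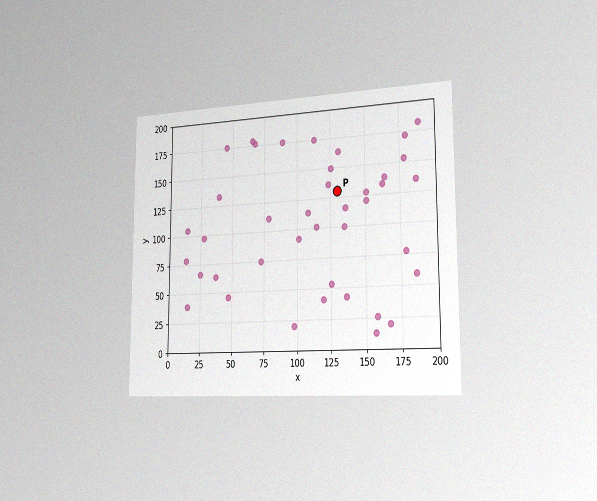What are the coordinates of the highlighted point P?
The chart is viewed slightly from the right, with some photo noise. Following the gridlines from P to each axis, P sits at (130, 130).

(130, 130)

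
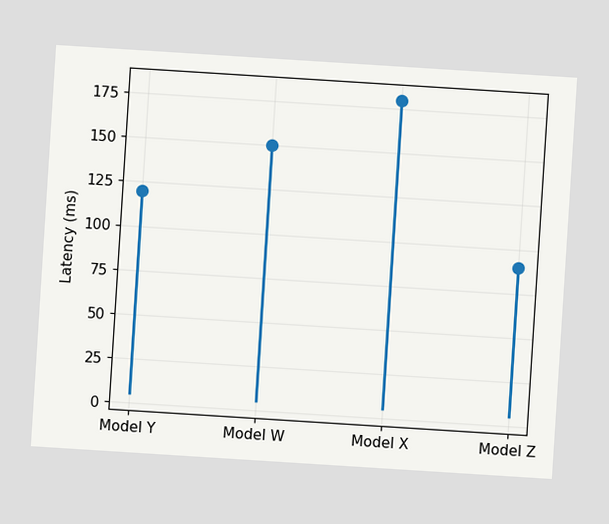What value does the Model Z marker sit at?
The chart is tilted about 4° clockwise. The Model Z marker sits at 90ms.

90ms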